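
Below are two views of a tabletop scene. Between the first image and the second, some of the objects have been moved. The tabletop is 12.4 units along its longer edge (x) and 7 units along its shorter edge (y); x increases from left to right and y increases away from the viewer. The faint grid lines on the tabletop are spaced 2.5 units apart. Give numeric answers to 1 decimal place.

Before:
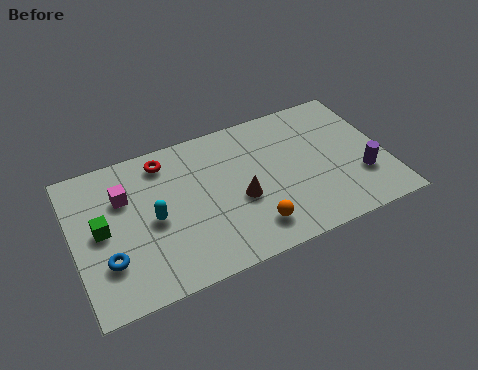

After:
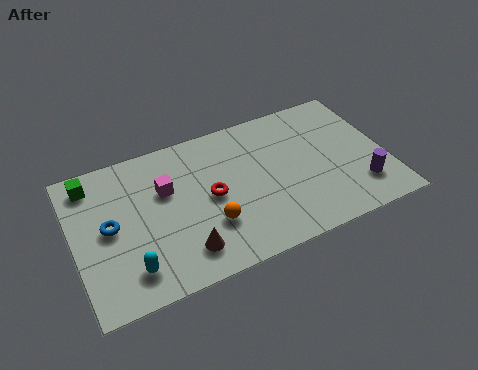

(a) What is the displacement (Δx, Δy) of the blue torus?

(0.2, 1.5)

The blue torus was at about (1.2, 2.1) and moved to about (1.4, 3.6).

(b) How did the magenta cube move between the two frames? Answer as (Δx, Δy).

(1.6, -0.3)

The magenta cube was at about (2.1, 4.8) and moved to about (3.7, 4.5).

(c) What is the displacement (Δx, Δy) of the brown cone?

(-2.4, -1.5)

The brown cone started near (6.5, 2.9) and ended near (4.1, 1.4).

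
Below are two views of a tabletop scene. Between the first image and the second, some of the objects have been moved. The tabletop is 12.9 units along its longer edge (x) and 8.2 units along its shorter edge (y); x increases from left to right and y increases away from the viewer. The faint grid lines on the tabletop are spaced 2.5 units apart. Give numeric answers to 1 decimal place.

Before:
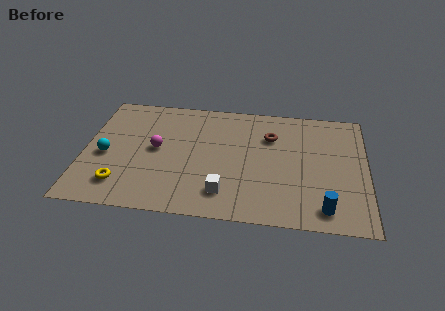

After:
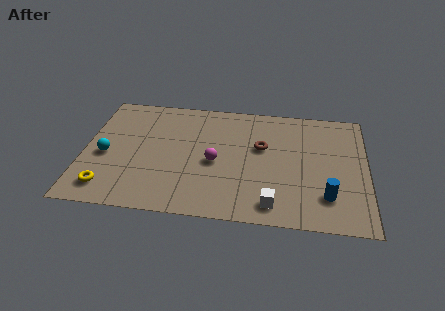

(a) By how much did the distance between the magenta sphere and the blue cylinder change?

-2.9

Before: roughly 8.3 units apart; after: 5.4. That's 2.9 units closer together.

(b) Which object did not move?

the cyan sphere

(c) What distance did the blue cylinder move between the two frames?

0.8

The blue cylinder was near (11.0, 1.2) before and (11.1, 2.0) after, so it travelled √(0.1² + 0.8²) ≈ 0.8 units.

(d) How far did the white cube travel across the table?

2.3

The white cube moved from about (6.5, 1.7) to (8.7, 1.2), a distance of √(2.2² + 0.5²) ≈ 2.3.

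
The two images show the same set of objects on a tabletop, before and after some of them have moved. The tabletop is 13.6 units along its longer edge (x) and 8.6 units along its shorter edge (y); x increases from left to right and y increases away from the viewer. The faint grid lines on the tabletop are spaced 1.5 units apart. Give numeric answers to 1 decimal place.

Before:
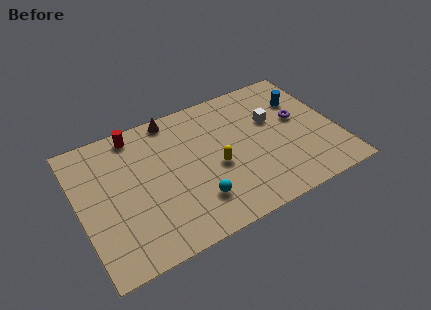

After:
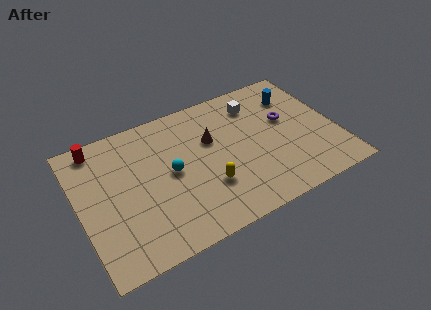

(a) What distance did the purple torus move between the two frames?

0.6

The purple torus was near (11.7, 4.9) before and (11.1, 5.1) after, so it travelled √(0.6² + 0.2²) ≈ 0.6 units.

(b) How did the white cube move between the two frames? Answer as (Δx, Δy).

(-0.7, 1.4)

From the two frames, the white cube sits at roughly (10.4, 5.4) before and (9.7, 6.8) after.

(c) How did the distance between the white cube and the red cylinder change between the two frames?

+1.0

The distance was about 7.4 in the first image and 8.4 in the second, so they moved 1.0 units further apart.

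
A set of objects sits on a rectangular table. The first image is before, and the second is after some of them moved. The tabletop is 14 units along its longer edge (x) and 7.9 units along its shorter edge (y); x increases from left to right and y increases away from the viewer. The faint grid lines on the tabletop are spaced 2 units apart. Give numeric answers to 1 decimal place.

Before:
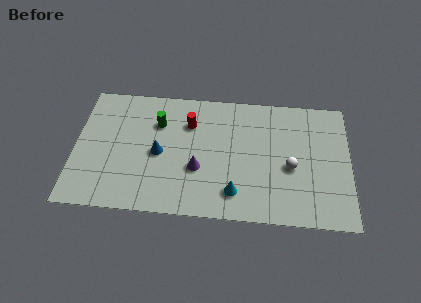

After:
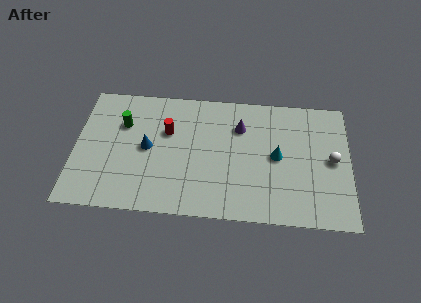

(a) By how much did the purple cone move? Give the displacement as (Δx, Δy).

(2.1, 2.8)

From the two frames, the purple cone sits at roughly (6.3, 2.9) before and (8.4, 5.7) after.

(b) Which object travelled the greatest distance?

the purple cone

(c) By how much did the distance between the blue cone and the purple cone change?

+2.8

The distance was about 2.2 in the first image and 5.0 in the second, so they moved 2.8 units further apart.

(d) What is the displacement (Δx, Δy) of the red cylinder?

(-1.1, -0.6)

From the two frames, the red cylinder sits at roughly (5.8, 5.7) before and (4.7, 5.1) after.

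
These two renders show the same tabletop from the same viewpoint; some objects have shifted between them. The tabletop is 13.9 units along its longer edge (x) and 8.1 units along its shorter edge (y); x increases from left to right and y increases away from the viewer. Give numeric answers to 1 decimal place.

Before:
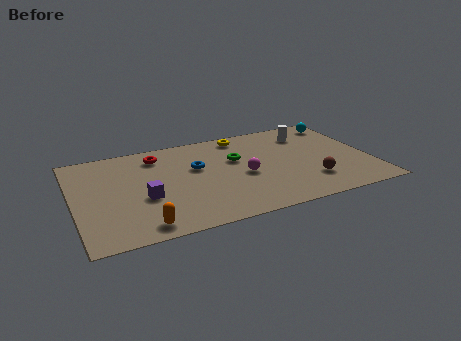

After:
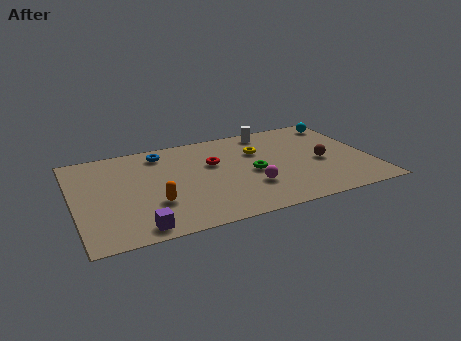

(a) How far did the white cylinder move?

2.0

From (11.3, 6.3) to (9.5, 7.1), the white cylinder covered √(1.8² + 0.8²) ≈ 2.0 units.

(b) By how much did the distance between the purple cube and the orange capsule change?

-0.3

The distance was about 2.2 in the first image and 1.9 in the second, so they moved 0.3 units closer together.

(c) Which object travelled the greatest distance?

the red torus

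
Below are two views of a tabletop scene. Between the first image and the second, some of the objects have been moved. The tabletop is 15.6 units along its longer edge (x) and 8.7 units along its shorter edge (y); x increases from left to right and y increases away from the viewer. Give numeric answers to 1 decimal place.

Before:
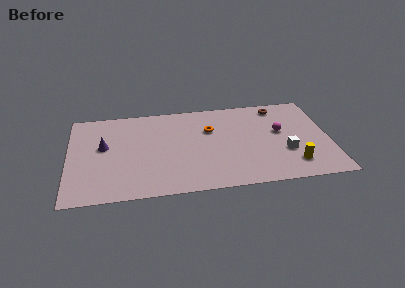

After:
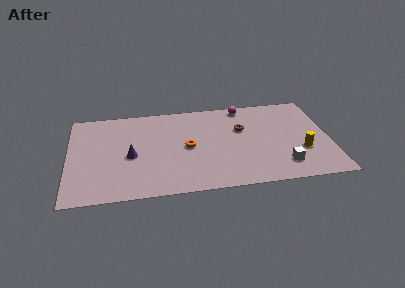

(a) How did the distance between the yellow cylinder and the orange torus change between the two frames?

+0.7

The distance was about 6.2 in the first image and 6.9 in the second, so they moved 0.7 units further apart.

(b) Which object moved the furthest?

the magenta sphere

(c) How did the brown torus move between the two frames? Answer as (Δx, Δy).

(-2.3, -1.9)

The brown torus was at about (12.7, 7.5) and moved to about (10.4, 5.6).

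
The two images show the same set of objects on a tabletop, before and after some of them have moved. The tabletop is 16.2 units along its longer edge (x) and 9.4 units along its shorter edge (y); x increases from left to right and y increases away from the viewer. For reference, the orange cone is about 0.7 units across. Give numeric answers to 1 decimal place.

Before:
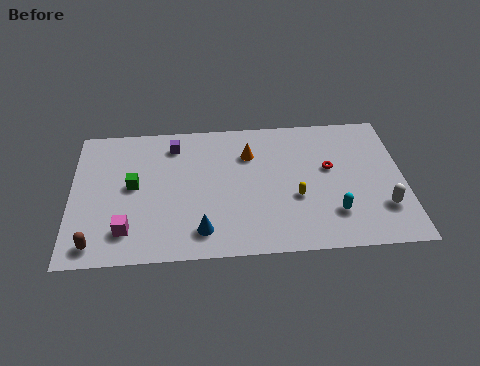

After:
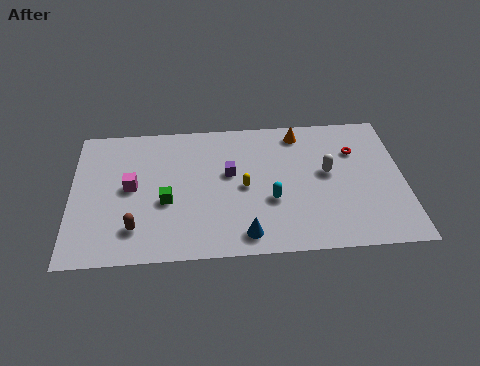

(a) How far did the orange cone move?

2.8

From (8.7, 6.8) to (11.2, 8.1), the orange cone covered √(2.5² + 1.3²) ≈ 2.8 units.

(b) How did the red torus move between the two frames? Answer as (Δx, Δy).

(1.3, 1.1)

The red torus started near (12.6, 5.5) and ended near (13.9, 6.6).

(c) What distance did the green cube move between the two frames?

2.0

The green cube was near (3.0, 5.0) before and (4.6, 3.8) after, so it travelled √(1.6² + 1.2²) ≈ 2.0 units.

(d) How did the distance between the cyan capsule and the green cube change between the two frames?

-4.9

The distance was about 10.0 in the first image and 5.1 in the second, so they moved 4.9 units closer together.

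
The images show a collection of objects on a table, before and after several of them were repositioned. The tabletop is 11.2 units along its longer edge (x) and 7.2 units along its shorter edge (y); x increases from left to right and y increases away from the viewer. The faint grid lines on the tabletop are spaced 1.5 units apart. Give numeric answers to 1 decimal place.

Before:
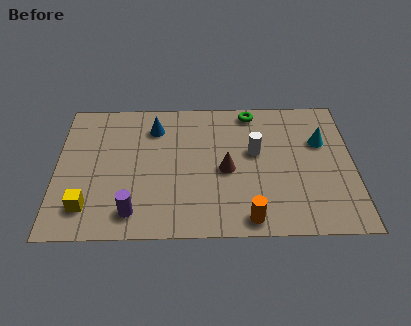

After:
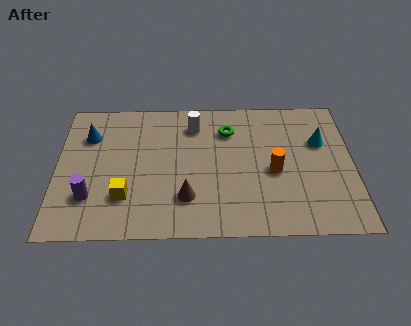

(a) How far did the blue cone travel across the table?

2.5

The blue cone was near (3.7, 5.6) before and (1.2, 5.2) after, so it travelled √(2.5² + 0.4²) ≈ 2.5 units.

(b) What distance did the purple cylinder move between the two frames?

1.8

From (2.9, 1.2) to (1.3, 2.0), the purple cylinder covered √(1.6² + 0.8²) ≈ 1.8 units.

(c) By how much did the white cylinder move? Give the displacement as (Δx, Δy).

(-2.3, 1.5)

From the two frames, the white cylinder sits at roughly (7.5, 4.2) before and (5.2, 5.7) after.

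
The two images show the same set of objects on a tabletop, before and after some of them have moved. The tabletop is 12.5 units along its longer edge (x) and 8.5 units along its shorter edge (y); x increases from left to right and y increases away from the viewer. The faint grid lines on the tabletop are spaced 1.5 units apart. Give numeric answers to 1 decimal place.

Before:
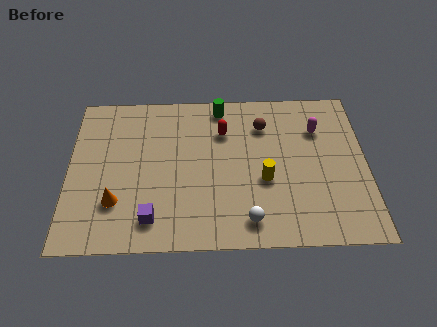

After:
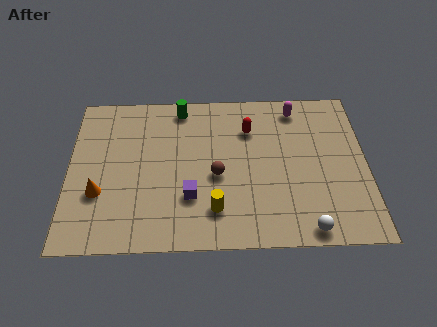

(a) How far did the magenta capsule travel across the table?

1.5

The magenta capsule moved from about (10.5, 6.1) to (9.6, 7.3), a distance of √(0.9² + 1.2²) ≈ 1.5.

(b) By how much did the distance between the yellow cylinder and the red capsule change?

+1.4

The distance was about 3.2 in the first image and 4.6 in the second, so they moved 1.4 units further apart.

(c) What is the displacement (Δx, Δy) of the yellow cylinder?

(-2.1, -1.5)

The yellow cylinder started near (8.2, 3.4) and ended near (6.1, 1.9).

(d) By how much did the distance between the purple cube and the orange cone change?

+2.1

They were about 1.7 units apart before and 3.8 after — 2.1 units further apart.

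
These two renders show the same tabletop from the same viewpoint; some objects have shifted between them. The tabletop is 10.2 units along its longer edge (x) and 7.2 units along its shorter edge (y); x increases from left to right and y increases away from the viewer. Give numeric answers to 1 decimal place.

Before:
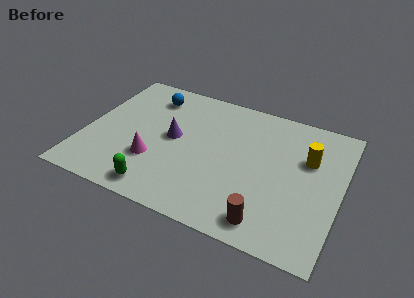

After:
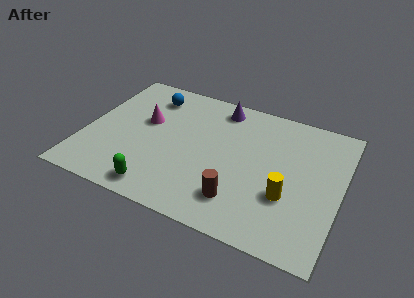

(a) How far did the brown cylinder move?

1.3

The brown cylinder was near (7.6, 1.0) before and (6.4, 1.6) after, so it travelled √(1.2² + 0.6²) ≈ 1.3 units.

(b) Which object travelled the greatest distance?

the purple cone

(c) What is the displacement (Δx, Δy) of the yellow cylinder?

(-0.6, -2.2)

From the two frames, the yellow cylinder sits at roughly (8.8, 4.7) before and (8.2, 2.5) after.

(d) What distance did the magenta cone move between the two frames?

2.1

The magenta cone moved from about (2.9, 2.3) to (2.3, 4.3), a distance of √(0.6² + 2.0²) ≈ 2.1.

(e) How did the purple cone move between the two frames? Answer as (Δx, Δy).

(1.6, 2.4)

The purple cone was at about (3.5, 3.8) and moved to about (5.1, 6.2).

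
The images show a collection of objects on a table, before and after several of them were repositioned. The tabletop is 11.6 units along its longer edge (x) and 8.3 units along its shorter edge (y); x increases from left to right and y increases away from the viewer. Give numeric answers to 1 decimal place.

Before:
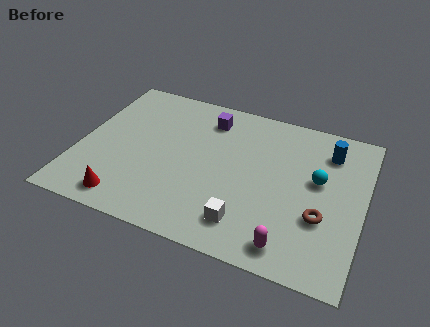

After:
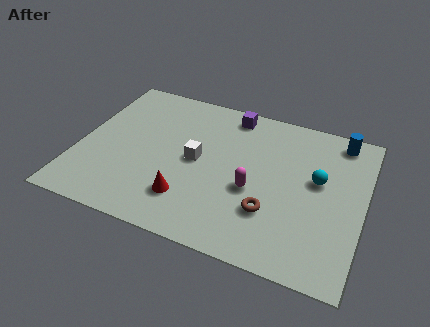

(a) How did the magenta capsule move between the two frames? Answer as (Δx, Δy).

(-1.7, 2.3)

From the two frames, the magenta capsule sits at roughly (8.9, 1.1) before and (7.2, 3.4) after.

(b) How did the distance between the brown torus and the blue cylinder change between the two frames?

+1.8

They were about 3.6 units apart before and 5.4 after — 1.8 units further apart.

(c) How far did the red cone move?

2.6

The red cone moved from about (2.3, 1.1) to (4.7, 2.0), a distance of √(2.4² + 0.9²) ≈ 2.6.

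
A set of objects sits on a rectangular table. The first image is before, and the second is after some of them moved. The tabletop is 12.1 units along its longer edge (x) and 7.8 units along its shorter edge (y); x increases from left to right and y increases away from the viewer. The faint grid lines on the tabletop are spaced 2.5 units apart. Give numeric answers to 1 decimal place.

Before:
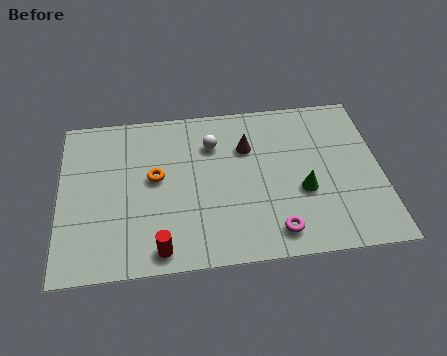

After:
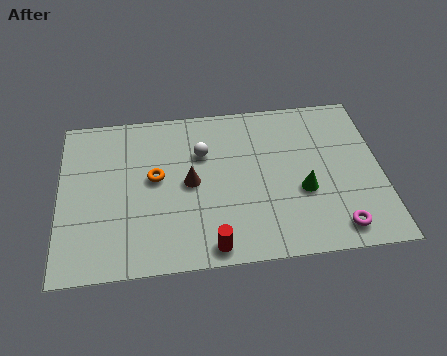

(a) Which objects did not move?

the green cone and the orange torus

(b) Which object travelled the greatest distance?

the brown cone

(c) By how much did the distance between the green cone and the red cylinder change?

-1.7

They were about 5.8 units apart before and 4.1 after — 1.7 units closer together.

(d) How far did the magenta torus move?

2.3

The magenta torus moved from about (8.0, 1.2) to (10.3, 1.1), a distance of √(2.3² + 0.1²) ≈ 2.3.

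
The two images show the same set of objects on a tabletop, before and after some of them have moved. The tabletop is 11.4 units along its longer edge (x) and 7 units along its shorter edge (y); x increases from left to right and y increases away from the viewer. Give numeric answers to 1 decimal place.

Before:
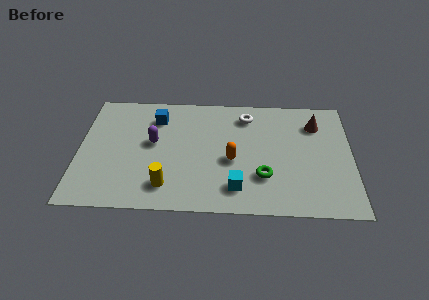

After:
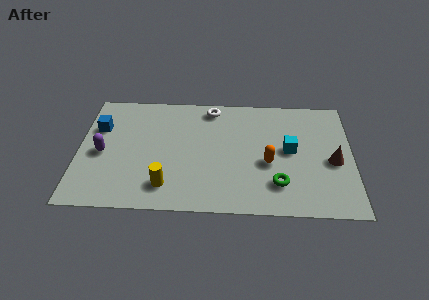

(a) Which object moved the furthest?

the cyan cube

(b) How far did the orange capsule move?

1.5

From (6.4, 3.0) to (7.9, 2.9), the orange capsule covered √(1.5² + 0.1²) ≈ 1.5 units.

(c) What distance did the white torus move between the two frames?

1.6

The white torus was near (7.0, 5.7) before and (5.5, 6.1) after, so it travelled √(1.5² + 0.4²) ≈ 1.6 units.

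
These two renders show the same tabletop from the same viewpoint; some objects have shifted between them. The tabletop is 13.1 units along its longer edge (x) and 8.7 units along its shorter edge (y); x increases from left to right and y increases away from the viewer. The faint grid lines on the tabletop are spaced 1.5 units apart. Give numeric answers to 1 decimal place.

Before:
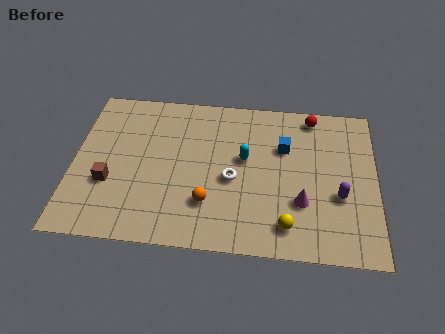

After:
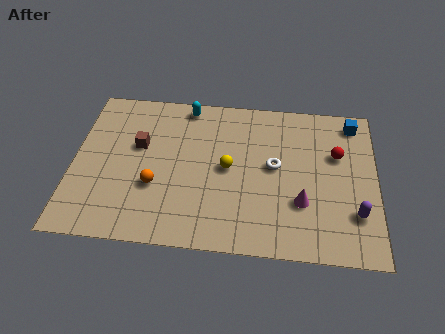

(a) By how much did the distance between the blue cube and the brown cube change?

+1.6

Before: roughly 8.0 units apart; after: 9.6. That's 1.6 units further apart.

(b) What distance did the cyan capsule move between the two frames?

3.8

The cyan capsule moved from about (7.4, 5.0) to (4.8, 7.8), a distance of √(2.6² + 2.8²) ≈ 3.8.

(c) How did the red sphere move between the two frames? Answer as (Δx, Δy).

(1.1, -2.1)

From the two frames, the red sphere sits at roughly (10.3, 7.7) before and (11.4, 5.6) after.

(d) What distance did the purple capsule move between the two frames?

1.1

The purple capsule moved from about (11.5, 3.3) to (12.2, 2.4), a distance of √(0.7² + 0.9²) ≈ 1.1.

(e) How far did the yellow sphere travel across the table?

3.9

From (9.3, 1.5) to (6.7, 4.4), the yellow sphere covered √(2.6² + 2.9²) ≈ 3.9 units.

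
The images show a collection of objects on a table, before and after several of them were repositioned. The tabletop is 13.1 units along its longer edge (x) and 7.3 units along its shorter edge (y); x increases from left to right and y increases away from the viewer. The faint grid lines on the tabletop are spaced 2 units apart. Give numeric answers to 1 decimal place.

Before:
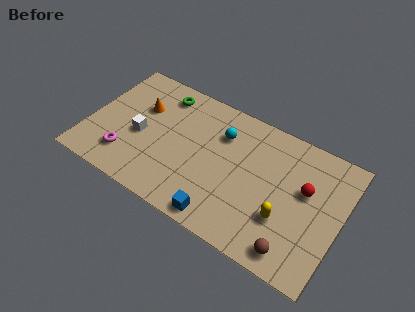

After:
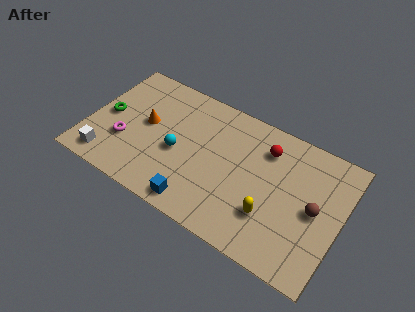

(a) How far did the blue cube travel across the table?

1.3

The blue cube moved from about (7.4, 0.8) to (6.1, 0.9), a distance of √(1.3² + 0.1²) ≈ 1.3.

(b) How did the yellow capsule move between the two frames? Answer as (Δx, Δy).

(-0.7, -0.2)

From the two frames, the yellow capsule sits at roughly (10.4, 2.4) before and (9.7, 2.2) after.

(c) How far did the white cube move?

2.5

From (2.7, 3.2) to (1.3, 1.1), the white cube covered √(1.4² + 2.1²) ≈ 2.5 units.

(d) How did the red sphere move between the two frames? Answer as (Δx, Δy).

(-2.2, 1.2)

The red sphere was at about (11.2, 4.4) and moved to about (9.0, 5.6).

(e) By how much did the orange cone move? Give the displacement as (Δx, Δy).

(0.4, -0.8)

From the two frames, the orange cone sits at roughly (2.5, 4.8) before and (2.9, 4.0) after.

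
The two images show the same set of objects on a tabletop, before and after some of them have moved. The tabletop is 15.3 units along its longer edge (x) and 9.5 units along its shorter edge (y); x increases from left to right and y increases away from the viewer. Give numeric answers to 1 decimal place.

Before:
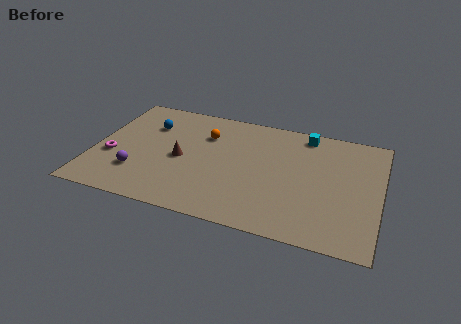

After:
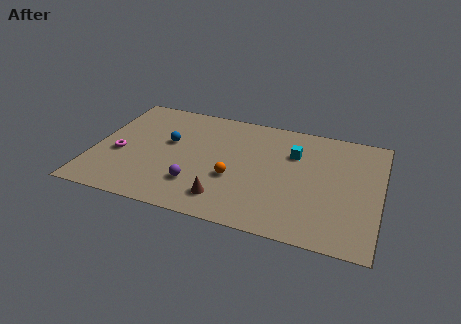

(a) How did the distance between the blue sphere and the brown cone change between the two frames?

+2.0

They were about 3.1 units apart before and 5.1 after — 2.0 units further apart.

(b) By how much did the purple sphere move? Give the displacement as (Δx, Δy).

(3.2, -0.1)

The purple sphere started near (2.5, 2.6) and ended near (5.7, 2.5).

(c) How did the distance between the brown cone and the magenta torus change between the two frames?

+2.5

Before: roughly 3.8 units apart; after: 6.3. That's 2.5 units further apart.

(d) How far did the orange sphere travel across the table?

3.7

The orange sphere was near (5.8, 6.8) before and (7.6, 3.6) after, so it travelled √(1.8² + 3.2²) ≈ 3.7 units.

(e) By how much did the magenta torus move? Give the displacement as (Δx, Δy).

(0.4, 0.3)

From the two frames, the magenta torus sits at roughly (1.0, 3.6) before and (1.4, 3.9) after.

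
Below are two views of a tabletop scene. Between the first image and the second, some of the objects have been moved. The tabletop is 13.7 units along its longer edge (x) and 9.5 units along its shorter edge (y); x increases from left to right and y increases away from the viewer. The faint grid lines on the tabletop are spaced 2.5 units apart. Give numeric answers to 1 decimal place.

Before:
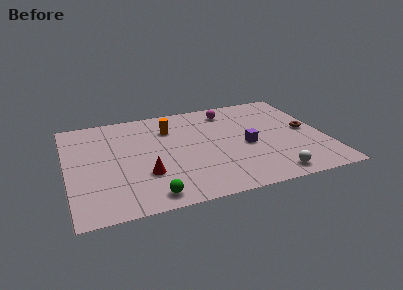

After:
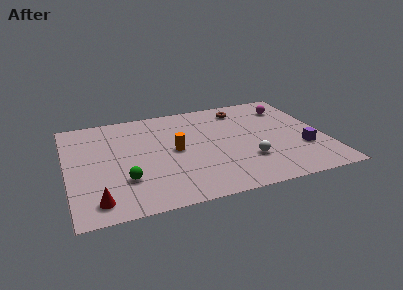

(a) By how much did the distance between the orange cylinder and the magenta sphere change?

+3.5

Before: roughly 3.4 units apart; after: 6.9. That's 3.5 units further apart.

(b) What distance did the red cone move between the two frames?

3.1

The red cone was near (4.0, 3.0) before and (1.4, 1.4) after, so it travelled √(2.6² + 1.6²) ≈ 3.1 units.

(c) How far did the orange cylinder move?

2.2

From (5.6, 7.0) to (5.7, 4.8), the orange cylinder covered √(0.1² + 2.2²) ≈ 2.2 units.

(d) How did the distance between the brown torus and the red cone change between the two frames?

+1.5

Before: roughly 9.0 units apart; after: 10.5. That's 1.5 units further apart.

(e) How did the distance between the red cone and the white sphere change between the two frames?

+1.3

Before: roughly 6.8 units apart; after: 8.1. That's 1.3 units further apart.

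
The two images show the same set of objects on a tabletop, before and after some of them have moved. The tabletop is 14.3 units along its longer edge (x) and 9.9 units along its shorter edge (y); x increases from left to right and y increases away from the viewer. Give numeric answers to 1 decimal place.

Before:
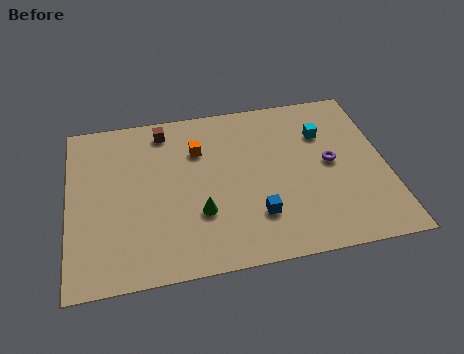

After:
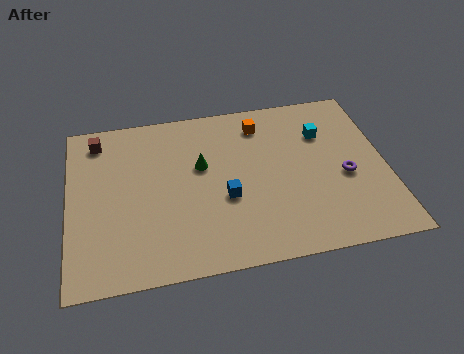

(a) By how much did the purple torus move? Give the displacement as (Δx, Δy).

(0.6, -0.9)

The purple torus started near (11.8, 5.1) and ended near (12.4, 4.2).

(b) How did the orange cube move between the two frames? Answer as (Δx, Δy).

(2.9, 1.1)

From the two frames, the orange cube sits at roughly (5.9, 7.0) before and (8.8, 8.1) after.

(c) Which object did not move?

the cyan cube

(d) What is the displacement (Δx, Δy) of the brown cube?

(-3.0, -0.1)

The brown cube started near (4.4, 8.5) and ended near (1.4, 8.4).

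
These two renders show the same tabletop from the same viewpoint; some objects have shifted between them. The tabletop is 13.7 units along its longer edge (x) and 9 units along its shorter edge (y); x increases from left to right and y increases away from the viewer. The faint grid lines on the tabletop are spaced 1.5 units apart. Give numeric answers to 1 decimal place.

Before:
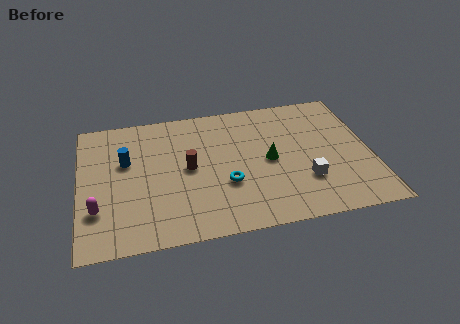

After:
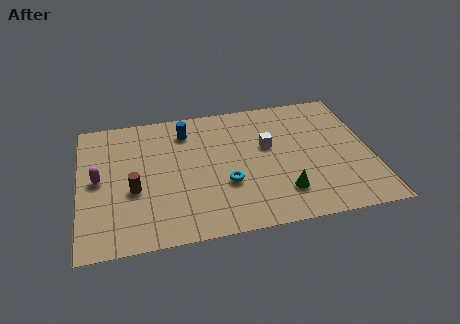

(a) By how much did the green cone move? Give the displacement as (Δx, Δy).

(0.5, -2.3)

The green cone was at about (8.9, 4.4) and moved to about (9.4, 2.1).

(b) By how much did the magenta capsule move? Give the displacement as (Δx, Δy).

(0.1, 2.0)

The magenta capsule started near (0.8, 2.6) and ended near (0.9, 4.6).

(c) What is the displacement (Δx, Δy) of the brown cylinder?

(-2.6, -1.0)

From the two frames, the brown cylinder sits at roughly (5.1, 4.6) before and (2.5, 3.6) after.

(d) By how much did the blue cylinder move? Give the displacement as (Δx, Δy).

(2.9, 1.6)

The blue cylinder was at about (2.2, 5.6) and moved to about (5.1, 7.2).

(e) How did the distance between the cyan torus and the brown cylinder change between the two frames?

+2.1

The distance was about 2.2 in the first image and 4.3 in the second, so they moved 2.1 units further apart.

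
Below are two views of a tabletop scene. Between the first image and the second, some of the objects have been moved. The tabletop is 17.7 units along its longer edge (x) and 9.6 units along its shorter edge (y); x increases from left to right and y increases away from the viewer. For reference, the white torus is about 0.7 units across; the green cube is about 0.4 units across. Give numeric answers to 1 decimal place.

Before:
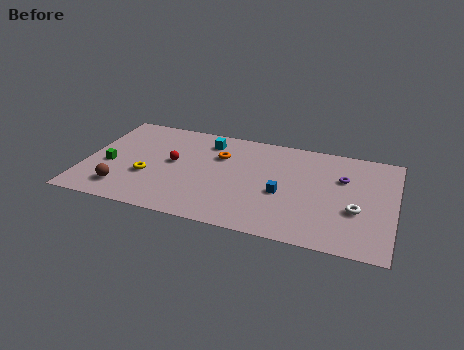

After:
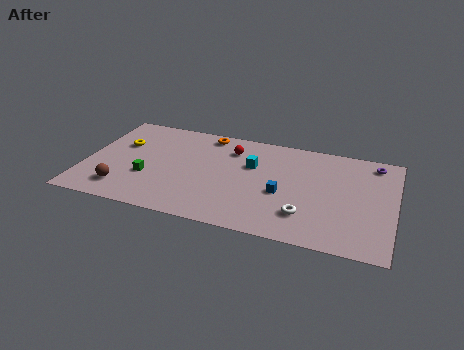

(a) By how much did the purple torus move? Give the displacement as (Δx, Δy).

(1.7, 1.9)

From the two frames, the purple torus sits at roughly (14.7, 6.4) before and (16.4, 8.3) after.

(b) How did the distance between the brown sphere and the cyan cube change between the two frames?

+0.9

The distance was about 7.4 in the first image and 8.3 in the second, so they moved 0.9 units further apart.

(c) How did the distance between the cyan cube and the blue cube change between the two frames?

-3.1

They were about 6.0 units apart before and 2.9 after — 3.1 units closer together.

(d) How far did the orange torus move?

2.1

From (7.6, 6.6) to (6.7, 8.5), the orange torus covered √(0.9² + 1.9²) ≈ 2.1 units.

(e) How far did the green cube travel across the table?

2.4

The green cube moved from about (1.4, 4.0) to (3.7, 3.4), a distance of √(2.3² + 0.6²) ≈ 2.4.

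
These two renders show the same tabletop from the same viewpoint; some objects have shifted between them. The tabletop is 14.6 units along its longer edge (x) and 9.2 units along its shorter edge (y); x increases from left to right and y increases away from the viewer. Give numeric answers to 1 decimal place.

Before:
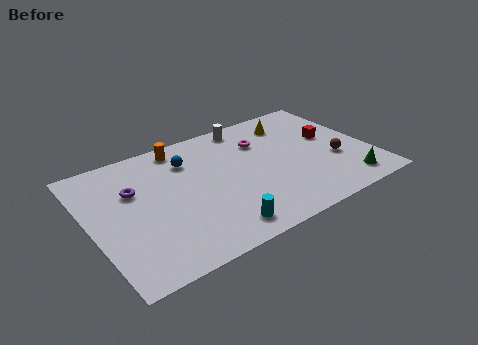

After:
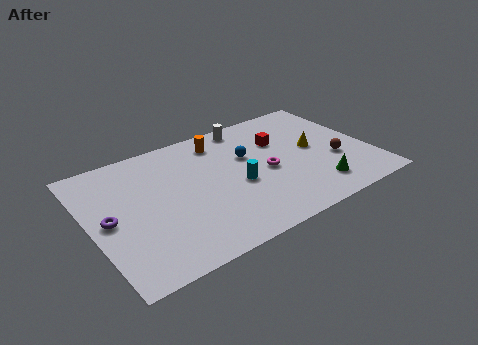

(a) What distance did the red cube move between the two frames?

2.8

The red cube was near (12.8, 5.3) before and (10.2, 6.2) after, so it travelled √(2.6² + 0.9²) ≈ 2.8 units.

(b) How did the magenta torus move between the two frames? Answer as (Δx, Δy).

(-0.2, -2.4)

The magenta torus was at about (9.3, 6.6) and moved to about (9.1, 4.2).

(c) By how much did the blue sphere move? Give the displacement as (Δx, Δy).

(3.0, -1.1)

The blue sphere was at about (5.4, 6.9) and moved to about (8.4, 5.8).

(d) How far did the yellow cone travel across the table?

2.7

From (11.1, 7.4) to (11.8, 4.8), the yellow cone covered √(0.7² + 2.6²) ≈ 2.7 units.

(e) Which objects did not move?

the brown sphere and the white cylinder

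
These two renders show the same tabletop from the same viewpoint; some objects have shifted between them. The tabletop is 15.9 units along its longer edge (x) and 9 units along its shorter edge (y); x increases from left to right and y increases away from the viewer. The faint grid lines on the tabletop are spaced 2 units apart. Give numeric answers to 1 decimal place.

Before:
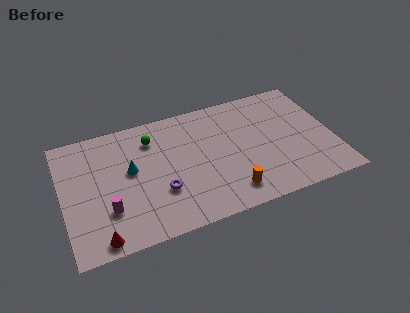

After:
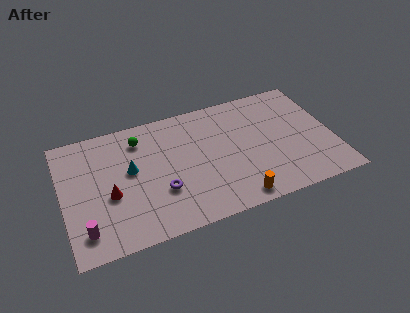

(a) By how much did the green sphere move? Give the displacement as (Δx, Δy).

(-0.7, 0.2)

The green sphere started near (5.4, 7.0) and ended near (4.7, 7.2).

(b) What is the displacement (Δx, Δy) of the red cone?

(0.8, 2.8)

The red cone started near (1.9, 0.9) and ended near (2.7, 3.7).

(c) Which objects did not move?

the cyan cone and the purple torus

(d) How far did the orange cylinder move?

0.7

The orange cylinder moved from about (9.5, 1.6) to (9.8, 1.0), a distance of √(0.3² + 0.6²) ≈ 0.7.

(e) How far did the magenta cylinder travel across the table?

1.7

The magenta cylinder moved from about (2.5, 2.7) to (1.1, 1.7), a distance of √(1.4² + 1.0²) ≈ 1.7.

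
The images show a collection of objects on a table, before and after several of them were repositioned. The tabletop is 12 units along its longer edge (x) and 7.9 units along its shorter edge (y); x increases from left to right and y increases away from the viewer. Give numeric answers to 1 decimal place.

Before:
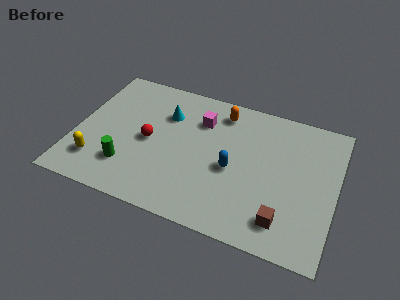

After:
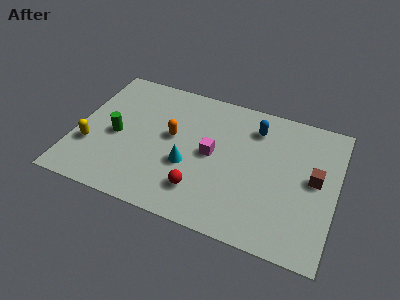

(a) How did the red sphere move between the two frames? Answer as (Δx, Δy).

(2.6, -2.0)

The red sphere started near (3.4, 3.8) and ended near (6.0, 1.8).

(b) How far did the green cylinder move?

1.7

The green cylinder moved from about (2.6, 2.0) to (1.9, 3.6), a distance of √(0.7² + 1.6²) ≈ 1.7.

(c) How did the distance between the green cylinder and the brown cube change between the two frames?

+1.9

Before: roughly 7.2 units apart; after: 9.1. That's 1.9 units further apart.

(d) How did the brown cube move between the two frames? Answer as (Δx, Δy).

(1.2, 2.7)

The brown cube was at about (9.8, 1.5) and moved to about (11.0, 4.2).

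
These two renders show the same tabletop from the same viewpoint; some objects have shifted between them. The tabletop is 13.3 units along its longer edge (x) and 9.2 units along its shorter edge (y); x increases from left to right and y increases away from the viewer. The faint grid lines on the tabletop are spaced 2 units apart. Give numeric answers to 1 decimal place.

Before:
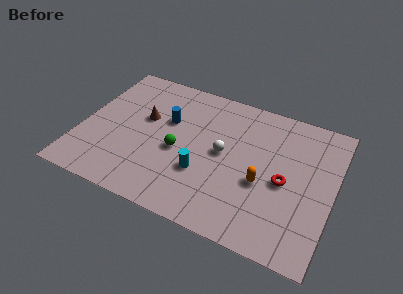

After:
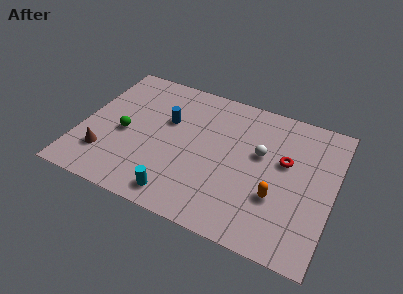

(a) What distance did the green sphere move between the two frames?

2.9

The green sphere was near (5.2, 4.0) before and (2.3, 4.1) after, so it travelled √(2.9² + 0.1²) ≈ 2.9 units.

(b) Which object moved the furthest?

the brown cone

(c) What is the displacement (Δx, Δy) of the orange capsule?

(0.8, -0.6)

The orange capsule was at about (9.7, 3.7) and moved to about (10.5, 3.1).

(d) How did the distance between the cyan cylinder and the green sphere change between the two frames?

+2.7

Before: roughly 1.7 units apart; after: 4.4. That's 2.7 units further apart.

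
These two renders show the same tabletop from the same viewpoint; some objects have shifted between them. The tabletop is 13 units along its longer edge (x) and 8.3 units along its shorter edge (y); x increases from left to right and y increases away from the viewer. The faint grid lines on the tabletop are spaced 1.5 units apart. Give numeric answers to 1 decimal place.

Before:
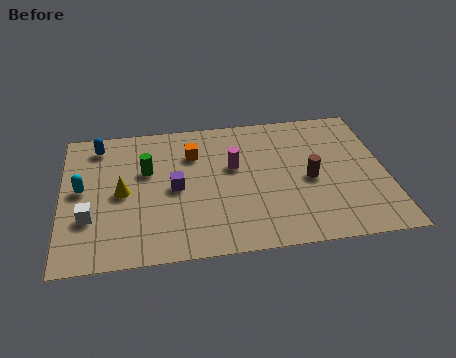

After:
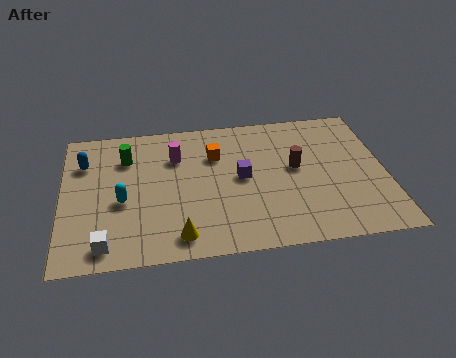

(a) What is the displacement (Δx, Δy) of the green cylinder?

(-0.8, 0.9)

From the two frames, the green cylinder sits at roughly (3.4, 5.2) before and (2.6, 6.1) after.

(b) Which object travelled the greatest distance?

the yellow cone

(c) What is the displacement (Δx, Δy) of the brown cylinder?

(-0.5, 0.8)

The brown cylinder started near (9.9, 3.8) and ended near (9.4, 4.6).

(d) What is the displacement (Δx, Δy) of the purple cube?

(2.7, 0.3)

From the two frames, the purple cube sits at roughly (4.5, 4.0) before and (7.2, 4.3) after.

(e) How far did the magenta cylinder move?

2.5

The magenta cylinder was near (6.9, 5.0) before and (4.6, 5.9) after, so it travelled √(2.3² + 0.9²) ≈ 2.5 units.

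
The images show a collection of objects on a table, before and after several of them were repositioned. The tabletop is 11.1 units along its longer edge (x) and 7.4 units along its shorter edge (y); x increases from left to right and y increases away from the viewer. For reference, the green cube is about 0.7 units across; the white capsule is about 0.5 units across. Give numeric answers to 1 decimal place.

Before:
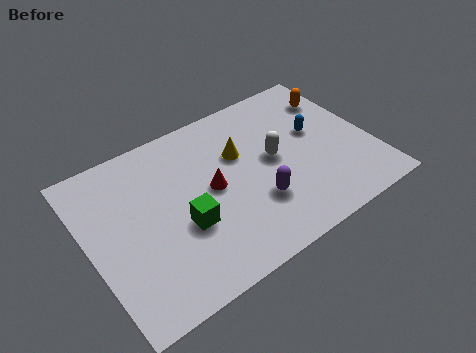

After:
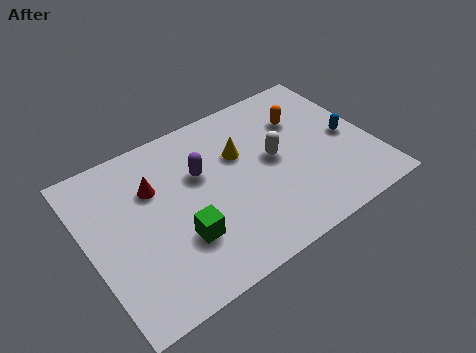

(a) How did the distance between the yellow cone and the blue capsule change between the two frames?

+1.3

They were about 3.0 units apart before and 4.3 after — 1.3 units further apart.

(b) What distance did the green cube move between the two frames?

0.5

The green cube was near (3.5, 2.8) before and (3.3, 2.3) after, so it travelled √(0.2² + 0.5²) ≈ 0.5 units.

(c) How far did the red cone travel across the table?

2.4

The red cone was near (4.8, 3.8) before and (2.7, 5.0) after, so it travelled √(2.1² + 1.2²) ≈ 2.4 units.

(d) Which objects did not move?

the white capsule and the yellow cone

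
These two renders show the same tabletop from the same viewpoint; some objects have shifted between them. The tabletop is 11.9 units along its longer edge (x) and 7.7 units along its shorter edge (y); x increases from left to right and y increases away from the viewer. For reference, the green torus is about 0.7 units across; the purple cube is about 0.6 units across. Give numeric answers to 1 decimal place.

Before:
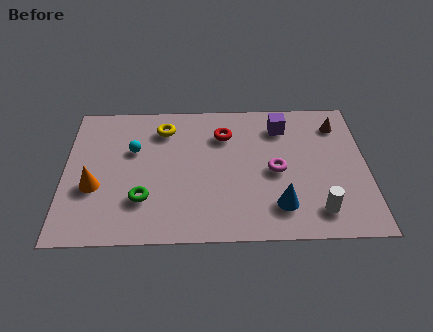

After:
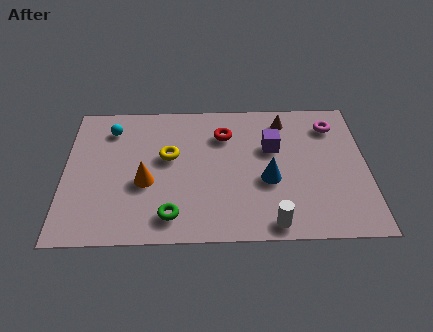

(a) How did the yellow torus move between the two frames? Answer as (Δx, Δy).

(0.2, -1.6)

The yellow torus started near (3.9, 6.1) and ended near (4.1, 4.5).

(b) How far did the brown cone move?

2.1

The brown cone was near (10.8, 6.1) before and (8.7, 6.4) after, so it travelled √(2.1² + 0.3²) ≈ 2.1 units.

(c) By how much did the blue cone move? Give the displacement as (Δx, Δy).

(-0.4, 1.4)

The blue cone started near (8.4, 1.7) and ended near (8.0, 3.1).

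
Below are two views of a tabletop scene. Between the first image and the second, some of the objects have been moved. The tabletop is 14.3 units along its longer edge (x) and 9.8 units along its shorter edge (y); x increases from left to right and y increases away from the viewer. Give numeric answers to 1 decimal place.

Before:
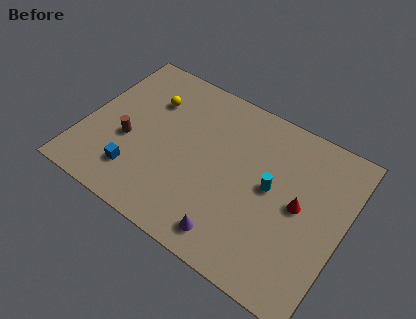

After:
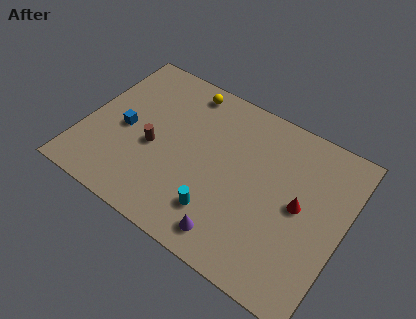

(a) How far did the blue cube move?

2.5

The blue cube was near (3.3, 2.2) before and (2.2, 4.5) after, so it travelled √(1.1² + 2.3²) ≈ 2.5 units.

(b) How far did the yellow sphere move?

2.3

The yellow sphere was near (3.2, 7.0) before and (4.9, 8.6) after, so it travelled √(1.7² + 1.6²) ≈ 2.3 units.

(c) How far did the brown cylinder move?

1.4

From (2.5, 3.9) to (3.9, 4.2), the brown cylinder covered √(1.4² + 0.3²) ≈ 1.4 units.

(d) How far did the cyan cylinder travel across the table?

3.8

The cyan cylinder moved from about (10.3, 5.2) to (7.9, 2.3), a distance of √(2.4² + 2.9²) ≈ 3.8.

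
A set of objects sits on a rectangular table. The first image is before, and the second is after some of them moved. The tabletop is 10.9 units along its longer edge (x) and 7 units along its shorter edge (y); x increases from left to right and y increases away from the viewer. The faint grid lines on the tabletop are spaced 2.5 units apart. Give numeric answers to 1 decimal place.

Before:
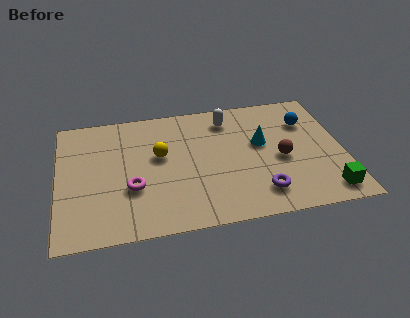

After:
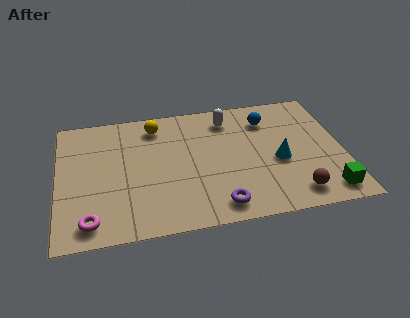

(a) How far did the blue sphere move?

1.6

The blue sphere moved from about (9.6, 5.0) to (8.1, 5.4), a distance of √(1.5² + 0.4²) ≈ 1.6.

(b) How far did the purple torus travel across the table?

1.6

The purple torus was near (7.6, 1.4) before and (6.0, 1.0) after, so it travelled √(1.6² + 0.4²) ≈ 1.6 units.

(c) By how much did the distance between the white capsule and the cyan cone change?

+1.2

Before: roughly 2.0 units apart; after: 3.2. That's 1.2 units further apart.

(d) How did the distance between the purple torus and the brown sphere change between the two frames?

+1.0

They were about 1.9 units apart before and 2.9 after — 1.0 units further apart.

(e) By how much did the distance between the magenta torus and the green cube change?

+1.4

They were about 7.5 units apart before and 8.9 after — 1.4 units further apart.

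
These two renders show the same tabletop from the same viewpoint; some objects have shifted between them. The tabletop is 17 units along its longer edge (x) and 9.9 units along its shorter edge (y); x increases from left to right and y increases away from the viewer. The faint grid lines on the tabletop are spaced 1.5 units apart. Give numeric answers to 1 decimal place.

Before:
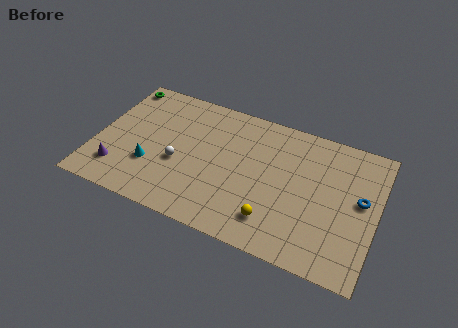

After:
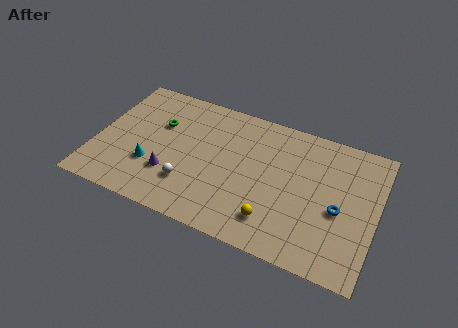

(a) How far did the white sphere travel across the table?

1.5

From (5.1, 4.0) to (5.9, 2.7), the white sphere covered √(0.8² + 1.3²) ≈ 1.5 units.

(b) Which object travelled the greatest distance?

the green torus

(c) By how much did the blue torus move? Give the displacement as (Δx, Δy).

(-1.2, -1.2)

The blue torus was at about (16.0, 5.5) and moved to about (14.8, 4.3).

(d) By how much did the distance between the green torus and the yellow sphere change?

-3.6

The distance was about 12.3 in the first image and 8.7 in the second, so they moved 3.6 units closer together.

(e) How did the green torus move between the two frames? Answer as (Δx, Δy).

(2.8, -2.3)

The green torus was at about (0.8, 8.8) and moved to about (3.6, 6.5).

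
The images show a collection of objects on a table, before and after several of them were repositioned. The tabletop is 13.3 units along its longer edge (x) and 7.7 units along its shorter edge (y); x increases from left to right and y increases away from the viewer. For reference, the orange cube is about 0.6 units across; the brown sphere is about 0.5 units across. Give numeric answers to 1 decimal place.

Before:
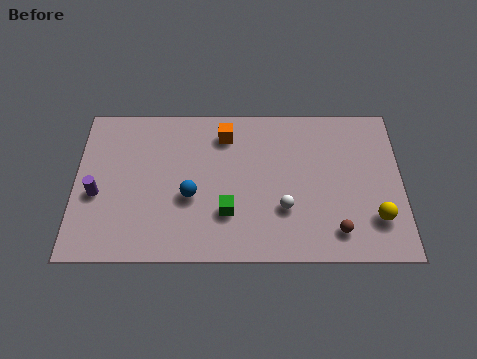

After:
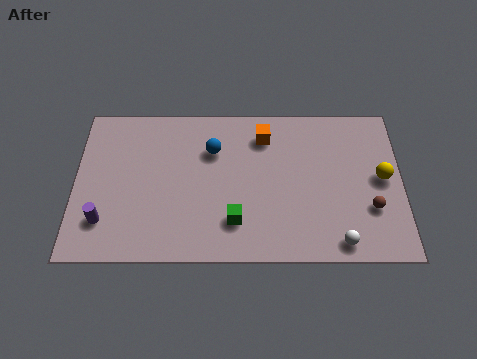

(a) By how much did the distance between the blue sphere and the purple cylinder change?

+1.8

They were about 3.8 units apart before and 5.6 after — 1.8 units further apart.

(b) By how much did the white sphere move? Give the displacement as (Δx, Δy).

(2.2, -1.6)

From the two frames, the white sphere sits at roughly (8.5, 2.5) before and (10.7, 0.9) after.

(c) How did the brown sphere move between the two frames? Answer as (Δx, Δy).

(1.4, 1.1)

The brown sphere was at about (10.6, 1.4) and moved to about (12.0, 2.5).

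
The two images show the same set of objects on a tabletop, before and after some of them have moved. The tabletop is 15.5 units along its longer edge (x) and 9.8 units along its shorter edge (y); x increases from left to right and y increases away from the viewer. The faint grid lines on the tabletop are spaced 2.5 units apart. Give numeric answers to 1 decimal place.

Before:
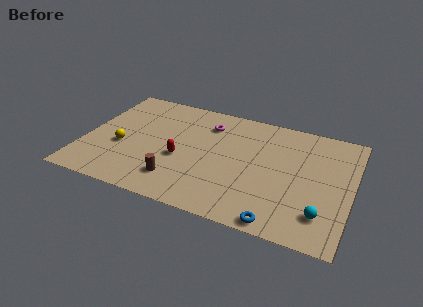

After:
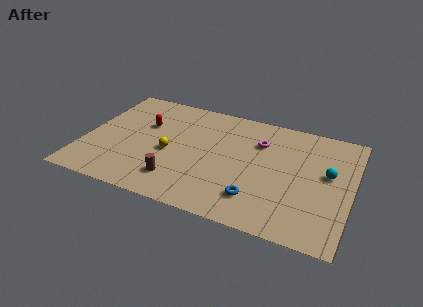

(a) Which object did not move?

the brown cylinder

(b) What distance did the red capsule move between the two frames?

3.3

The red capsule moved from about (5.7, 4.0) to (3.3, 6.3), a distance of √(2.4² + 2.3²) ≈ 3.3.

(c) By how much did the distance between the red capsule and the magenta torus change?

+2.9

The distance was about 3.8 in the first image and 6.7 in the second, so they moved 2.9 units further apart.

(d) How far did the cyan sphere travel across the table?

3.4

The cyan sphere was near (14.0, 2.2) before and (14.1, 5.6) after, so it travelled √(0.1² + 3.4²) ≈ 3.4 units.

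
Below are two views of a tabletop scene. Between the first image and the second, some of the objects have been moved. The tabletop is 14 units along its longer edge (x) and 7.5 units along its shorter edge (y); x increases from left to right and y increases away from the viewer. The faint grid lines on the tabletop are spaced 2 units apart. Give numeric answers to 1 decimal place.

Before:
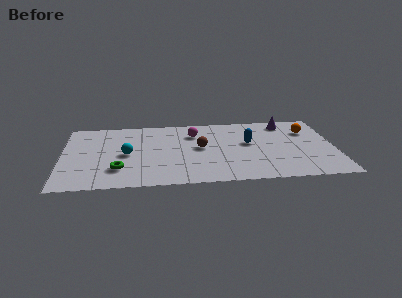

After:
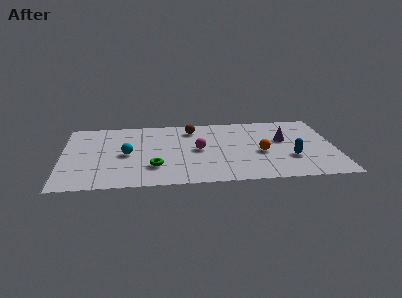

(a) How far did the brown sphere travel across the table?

2.1

From (7.1, 4.0) to (6.7, 6.1), the brown sphere covered √(0.4² + 2.1²) ≈ 2.1 units.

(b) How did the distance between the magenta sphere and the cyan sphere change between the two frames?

-0.3

They were about 4.0 units apart before and 3.7 after — 0.3 units closer together.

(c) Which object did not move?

the cyan sphere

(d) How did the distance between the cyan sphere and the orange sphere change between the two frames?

-2.7

They were about 9.6 units apart before and 6.9 after — 2.7 units closer together.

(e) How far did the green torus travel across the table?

1.8

The green torus moved from about (2.9, 2.0) to (4.7, 2.1), a distance of √(1.8² + 0.1²) ≈ 1.8.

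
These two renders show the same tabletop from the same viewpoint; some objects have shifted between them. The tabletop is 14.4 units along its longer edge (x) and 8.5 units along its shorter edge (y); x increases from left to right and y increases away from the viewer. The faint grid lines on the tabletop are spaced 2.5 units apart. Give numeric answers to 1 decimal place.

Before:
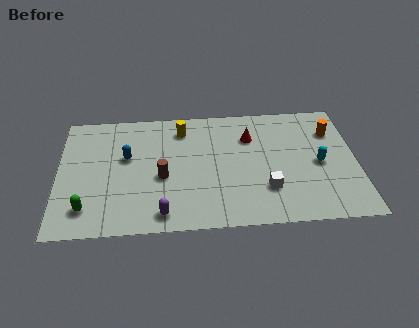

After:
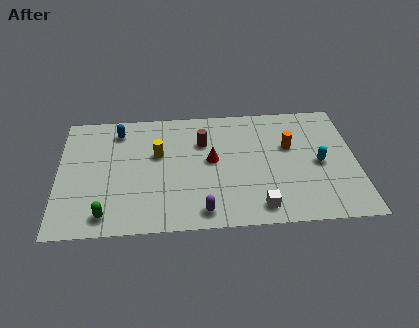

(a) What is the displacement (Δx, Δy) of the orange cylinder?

(-2.1, -0.9)

The orange cylinder was at about (13.3, 6.2) and moved to about (11.2, 5.3).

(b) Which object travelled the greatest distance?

the brown cylinder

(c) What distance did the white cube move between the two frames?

1.3

The white cube moved from about (10.0, 2.4) to (9.6, 1.2), a distance of √(0.4² + 1.2²) ≈ 1.3.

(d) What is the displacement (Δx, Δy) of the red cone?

(-1.9, -1.5)

The red cone was at about (9.3, 6.1) and moved to about (7.4, 4.6).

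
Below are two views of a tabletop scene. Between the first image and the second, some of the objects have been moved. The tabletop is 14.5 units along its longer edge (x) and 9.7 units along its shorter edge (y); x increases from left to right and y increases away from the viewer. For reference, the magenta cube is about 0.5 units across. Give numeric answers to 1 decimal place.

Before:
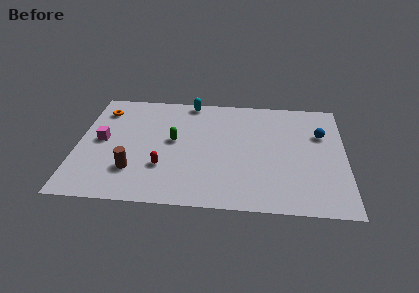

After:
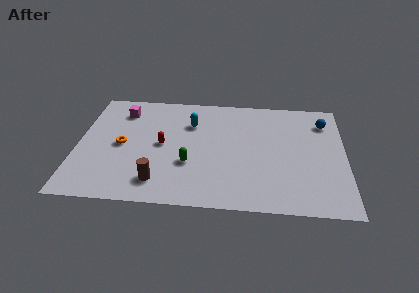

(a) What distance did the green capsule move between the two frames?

2.1

From (5.2, 5.3) to (6.1, 3.4), the green capsule covered √(0.9² + 1.9²) ≈ 2.1 units.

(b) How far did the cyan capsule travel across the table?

2.0

From (6.0, 8.9) to (6.1, 6.9), the cyan capsule covered √(0.1² + 2.0²) ≈ 2.0 units.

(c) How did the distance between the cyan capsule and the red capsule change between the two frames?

-3.5

Before: roughly 6.0 units apart; after: 2.5. That's 3.5 units closer together.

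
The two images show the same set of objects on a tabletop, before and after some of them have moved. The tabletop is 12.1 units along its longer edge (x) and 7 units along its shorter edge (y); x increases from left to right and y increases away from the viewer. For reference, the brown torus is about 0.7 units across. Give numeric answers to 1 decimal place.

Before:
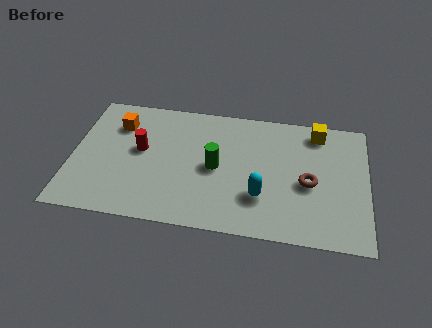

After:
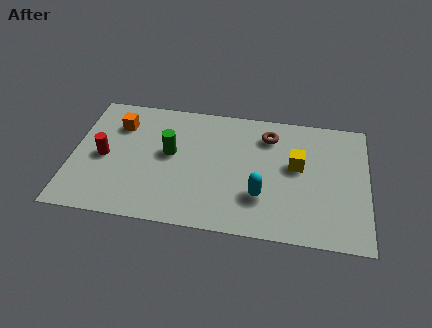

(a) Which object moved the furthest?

the brown torus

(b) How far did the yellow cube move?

2.2

The yellow cube moved from about (10.0, 6.0) to (9.2, 4.0), a distance of √(0.8² + 2.0²) ≈ 2.2.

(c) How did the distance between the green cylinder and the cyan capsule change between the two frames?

+1.9

Before: roughly 2.3 units apart; after: 4.2. That's 1.9 units further apart.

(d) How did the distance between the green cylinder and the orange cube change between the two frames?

-1.9

Before: roughly 4.5 units apart; after: 2.6. That's 1.9 units closer together.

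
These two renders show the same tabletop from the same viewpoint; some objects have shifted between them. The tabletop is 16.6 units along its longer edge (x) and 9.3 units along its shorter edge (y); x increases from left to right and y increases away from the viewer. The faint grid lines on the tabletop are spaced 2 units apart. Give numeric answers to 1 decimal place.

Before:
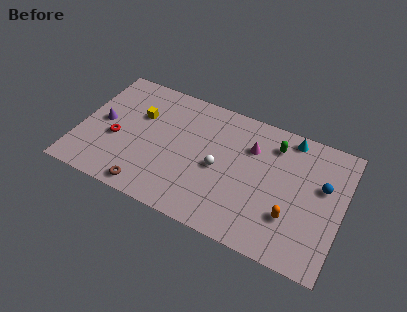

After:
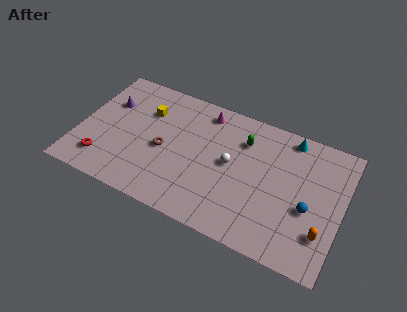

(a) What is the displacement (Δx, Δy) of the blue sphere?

(-0.7, -1.9)

From the two frames, the blue sphere sits at roughly (15.3, 5.7) before and (14.6, 3.8) after.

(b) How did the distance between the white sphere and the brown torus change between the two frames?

-1.0

Before: roughly 5.3 units apart; after: 4.3. That's 1.0 units closer together.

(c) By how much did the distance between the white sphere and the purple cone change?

+0.6

Before: roughly 7.5 units apart; after: 8.1. That's 0.6 units further apart.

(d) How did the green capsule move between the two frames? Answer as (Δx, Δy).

(-1.9, -0.5)

From the two frames, the green capsule sits at roughly (12.1, 7.4) before and (10.2, 6.9) after.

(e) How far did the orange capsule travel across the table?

2.0

The orange capsule moved from about (13.6, 2.8) to (15.6, 2.5), a distance of √(2.0² + 0.3²) ≈ 2.0.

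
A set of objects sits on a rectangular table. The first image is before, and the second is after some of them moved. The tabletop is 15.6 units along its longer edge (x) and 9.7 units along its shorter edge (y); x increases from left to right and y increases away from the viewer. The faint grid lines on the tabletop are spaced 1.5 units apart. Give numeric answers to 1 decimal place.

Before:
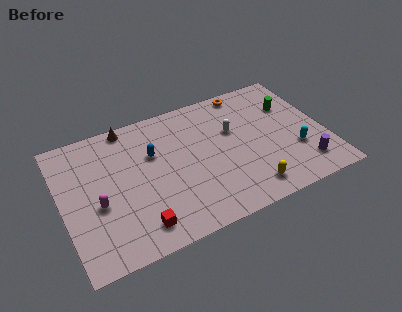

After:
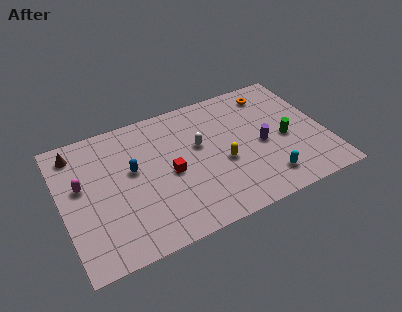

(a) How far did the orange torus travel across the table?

1.6

The orange torus moved from about (11.5, 8.8) to (12.9, 8.1), a distance of √(1.4² + 0.7²) ≈ 1.6.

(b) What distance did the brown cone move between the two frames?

3.3

The brown cone moved from about (4.3, 8.9) to (1.1, 8.2), a distance of √(3.2² + 0.7²) ≈ 3.3.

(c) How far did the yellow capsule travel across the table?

2.8

The yellow capsule was near (10.6, 1.5) before and (9.4, 4.0) after, so it travelled √(1.2² + 2.5²) ≈ 2.8 units.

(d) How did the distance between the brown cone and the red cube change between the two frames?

-0.9

Before: roughly 7.3 units apart; after: 6.4. That's 0.9 units closer together.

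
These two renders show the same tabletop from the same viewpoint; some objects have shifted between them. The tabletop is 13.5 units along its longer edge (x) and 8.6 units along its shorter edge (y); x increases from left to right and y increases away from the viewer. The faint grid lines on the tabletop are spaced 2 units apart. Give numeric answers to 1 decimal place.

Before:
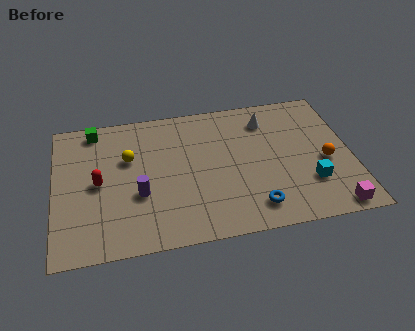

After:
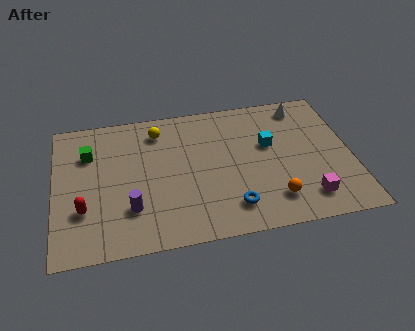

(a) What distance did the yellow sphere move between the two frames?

2.1

The yellow sphere moved from about (3.4, 5.5) to (4.8, 7.0), a distance of √(1.4² + 1.5²) ≈ 2.1.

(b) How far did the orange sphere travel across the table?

3.1

From (12.3, 3.7) to (9.8, 1.8), the orange sphere covered √(2.5² + 1.9²) ≈ 3.1 units.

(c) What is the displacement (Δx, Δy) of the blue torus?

(-1.0, 0.2)

The blue torus started near (8.9, 1.5) and ended near (7.9, 1.7).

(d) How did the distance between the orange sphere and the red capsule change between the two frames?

-1.8

The distance was about 10.3 in the first image and 8.5 in the second, so they moved 1.8 units closer together.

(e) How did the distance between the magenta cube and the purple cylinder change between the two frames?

-1.0

They were about 8.9 units apart before and 7.9 after — 1.0 units closer together.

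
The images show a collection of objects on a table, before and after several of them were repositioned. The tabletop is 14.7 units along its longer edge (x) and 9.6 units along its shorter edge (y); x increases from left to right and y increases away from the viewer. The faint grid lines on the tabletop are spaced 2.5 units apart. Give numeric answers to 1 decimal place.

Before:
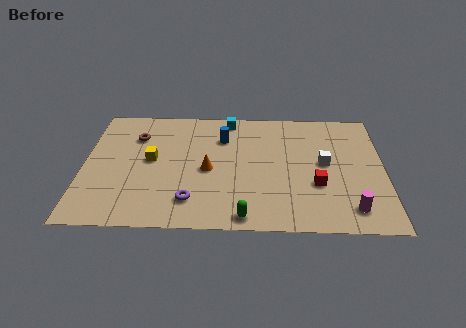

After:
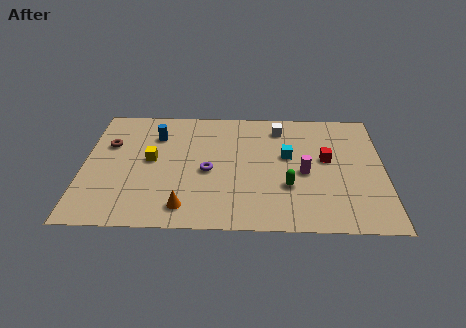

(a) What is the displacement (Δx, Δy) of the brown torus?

(-1.3, -0.7)

The brown torus started near (2.5, 7.0) and ended near (1.2, 6.3).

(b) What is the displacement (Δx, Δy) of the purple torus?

(0.8, 2.3)

The purple torus was at about (5.3, 2.0) and moved to about (6.1, 4.3).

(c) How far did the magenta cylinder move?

3.5

From (13.0, 1.6) to (10.8, 4.3), the magenta cylinder covered √(2.2² + 2.7²) ≈ 3.5 units.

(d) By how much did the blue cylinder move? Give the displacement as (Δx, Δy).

(-3.3, 0.1)

The blue cylinder started near (6.8, 7.0) and ended near (3.5, 7.1).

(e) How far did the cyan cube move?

4.2

The cyan cube moved from about (7.1, 8.6) to (10.0, 5.6), a distance of √(2.9² + 3.0²) ≈ 4.2.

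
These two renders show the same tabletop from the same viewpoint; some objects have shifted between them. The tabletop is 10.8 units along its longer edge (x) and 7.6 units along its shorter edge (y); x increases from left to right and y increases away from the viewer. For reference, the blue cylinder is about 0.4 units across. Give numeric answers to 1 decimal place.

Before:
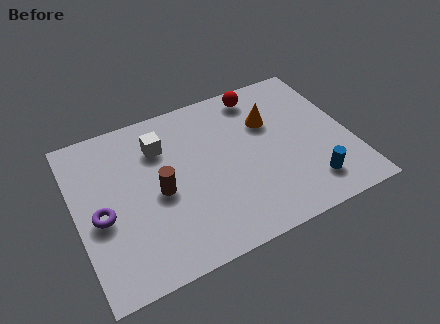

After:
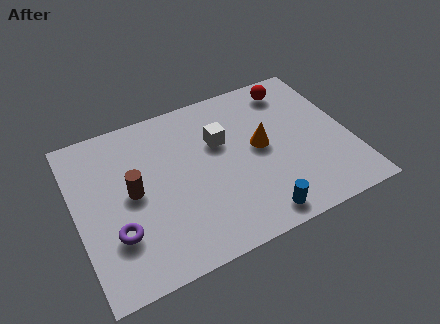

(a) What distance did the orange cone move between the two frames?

1.2

The orange cone moved from about (7.8, 5.1) to (7.3, 4.0), a distance of √(0.5² + 1.1²) ≈ 1.2.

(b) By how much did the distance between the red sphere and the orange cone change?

+1.4

Before: roughly 1.5 units apart; after: 2.9. That's 1.4 units further apart.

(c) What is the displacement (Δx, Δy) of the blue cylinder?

(-2.2, -0.6)

From the two frames, the blue cylinder sits at roughly (8.9, 1.5) before and (6.7, 0.9) after.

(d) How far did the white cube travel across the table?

2.4

The white cube was near (3.5, 5.6) before and (5.8, 4.9) after, so it travelled √(2.3² + 0.7²) ≈ 2.4 units.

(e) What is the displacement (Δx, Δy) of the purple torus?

(0.5, -1.0)

The purple torus was at about (0.9, 3.3) and moved to about (1.4, 2.3).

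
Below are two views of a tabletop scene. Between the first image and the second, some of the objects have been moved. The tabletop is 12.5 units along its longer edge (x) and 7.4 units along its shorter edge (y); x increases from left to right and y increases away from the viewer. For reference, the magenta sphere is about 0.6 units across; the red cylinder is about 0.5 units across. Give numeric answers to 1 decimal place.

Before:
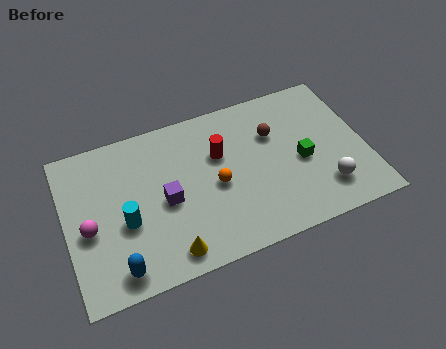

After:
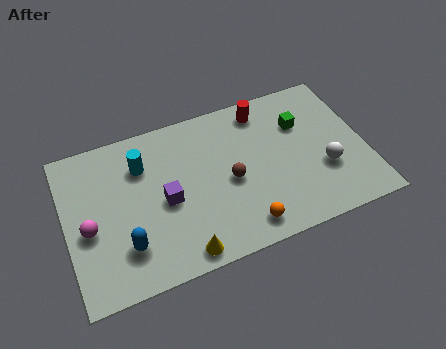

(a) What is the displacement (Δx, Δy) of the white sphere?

(0.1, 0.9)

The white sphere was at about (10.6, 1.7) and moved to about (10.7, 2.6).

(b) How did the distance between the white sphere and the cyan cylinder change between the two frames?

-0.4

They were about 8.3 units apart before and 7.9 after — 0.4 units closer together.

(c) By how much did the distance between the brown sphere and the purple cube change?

-2.3

The distance was about 5.0 in the first image and 2.7 in the second, so they moved 2.3 units closer together.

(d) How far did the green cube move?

1.8

The green cube moved from about (9.8, 3.3) to (10.0, 5.1), a distance of √(0.2² + 1.8²) ≈ 1.8.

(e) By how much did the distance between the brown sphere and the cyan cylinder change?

-2.7

They were about 6.7 units apart before and 4.0 after — 2.7 units closer together.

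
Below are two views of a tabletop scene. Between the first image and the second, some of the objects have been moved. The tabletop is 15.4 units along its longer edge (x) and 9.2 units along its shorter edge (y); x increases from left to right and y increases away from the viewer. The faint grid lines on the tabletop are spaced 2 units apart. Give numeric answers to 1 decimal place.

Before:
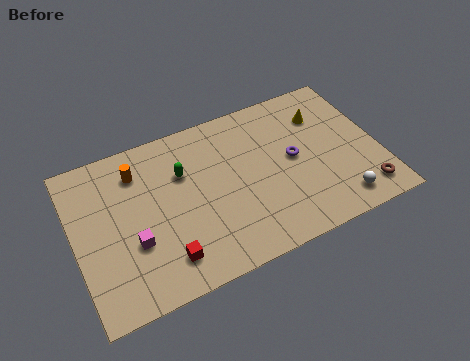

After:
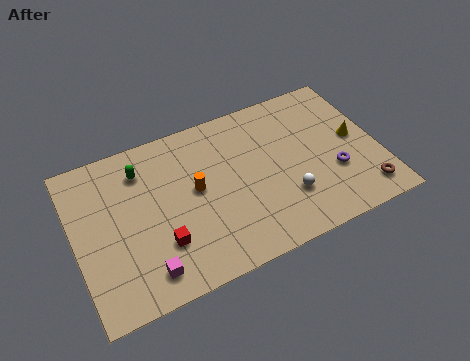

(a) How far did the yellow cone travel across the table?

2.4

The yellow cone was near (12.9, 6.8) before and (14.3, 4.8) after, so it travelled √(1.4² + 2.0²) ≈ 2.4 units.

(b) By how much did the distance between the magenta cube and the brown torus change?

-0.5

They were about 11.6 units apart before and 11.1 after — 0.5 units closer together.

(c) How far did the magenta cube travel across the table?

1.8

The magenta cube moved from about (2.8, 3.3) to (3.2, 1.5), a distance of √(0.4² + 1.8²) ≈ 1.8.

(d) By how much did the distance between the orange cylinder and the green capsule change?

+0.9

Before: roughly 2.4 units apart; after: 3.3. That's 0.9 units further apart.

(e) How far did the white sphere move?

2.8

The white sphere moved from about (13.0, 1.4) to (10.5, 2.7), a distance of √(2.5² + 1.3²) ≈ 2.8.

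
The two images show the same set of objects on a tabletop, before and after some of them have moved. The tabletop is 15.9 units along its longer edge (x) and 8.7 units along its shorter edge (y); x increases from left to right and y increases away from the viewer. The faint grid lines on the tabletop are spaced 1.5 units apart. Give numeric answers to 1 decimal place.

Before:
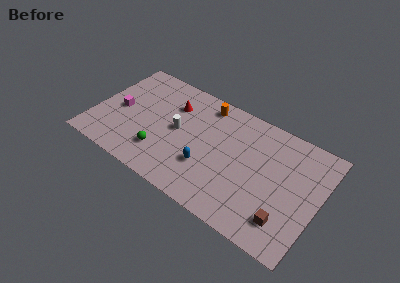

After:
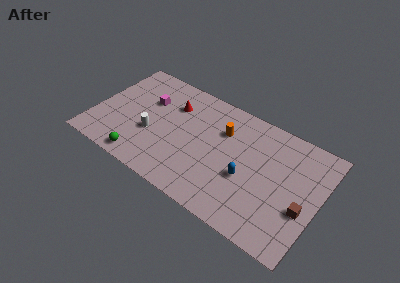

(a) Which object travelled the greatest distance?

the blue capsule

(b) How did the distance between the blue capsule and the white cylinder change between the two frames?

+3.9

The distance was about 2.9 in the first image and 6.8 in the second, so they moved 3.9 units further apart.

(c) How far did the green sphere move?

1.7

From (5.1, 2.2) to (3.9, 1.0), the green sphere covered √(1.2² + 1.2²) ≈ 1.7 units.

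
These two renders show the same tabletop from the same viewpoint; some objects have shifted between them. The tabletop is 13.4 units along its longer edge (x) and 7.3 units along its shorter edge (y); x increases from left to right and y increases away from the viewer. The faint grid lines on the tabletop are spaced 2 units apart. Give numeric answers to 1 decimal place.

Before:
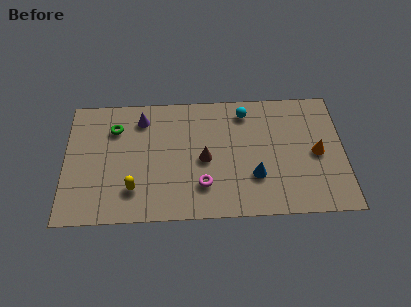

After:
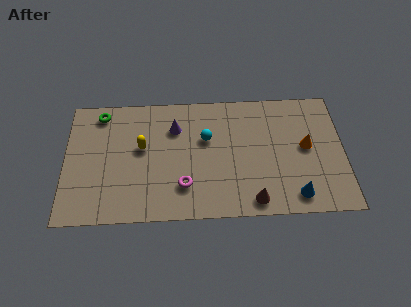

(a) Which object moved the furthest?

the brown cone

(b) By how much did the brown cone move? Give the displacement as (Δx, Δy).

(2.3, -2.5)

From the two frames, the brown cone sits at roughly (6.7, 3.4) before and (9.0, 0.9) after.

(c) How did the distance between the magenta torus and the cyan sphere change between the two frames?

-1.8

The distance was about 4.7 in the first image and 2.9 in the second, so they moved 1.8 units closer together.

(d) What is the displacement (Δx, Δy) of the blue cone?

(1.9, -1.2)

The blue cone started near (9.1, 2.3) and ended near (11.0, 1.1).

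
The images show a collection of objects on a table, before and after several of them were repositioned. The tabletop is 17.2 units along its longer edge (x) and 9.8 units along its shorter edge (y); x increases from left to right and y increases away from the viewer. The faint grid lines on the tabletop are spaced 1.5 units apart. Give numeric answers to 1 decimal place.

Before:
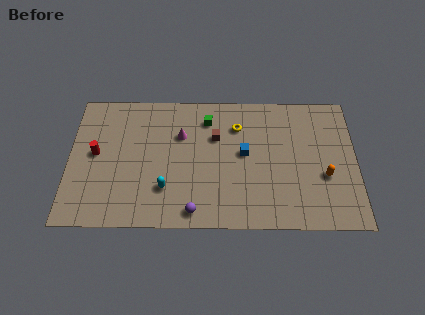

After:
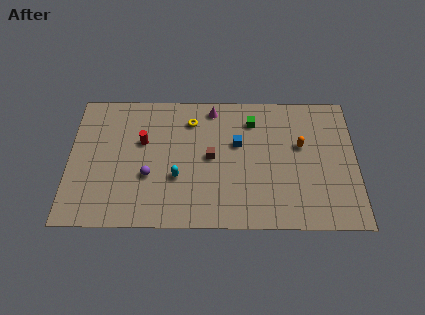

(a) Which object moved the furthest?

the purple sphere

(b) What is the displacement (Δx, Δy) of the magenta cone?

(1.9, 2.0)

From the two frames, the magenta cone sits at roughly (6.7, 6.6) before and (8.6, 8.6) after.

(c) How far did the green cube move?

2.7

The green cube moved from about (8.3, 7.8) to (11.0, 7.7), a distance of √(2.7² + 0.1²) ≈ 2.7.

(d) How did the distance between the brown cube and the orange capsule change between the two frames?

-1.6

Before: roughly 7.1 units apart; after: 5.5. That's 1.6 units closer together.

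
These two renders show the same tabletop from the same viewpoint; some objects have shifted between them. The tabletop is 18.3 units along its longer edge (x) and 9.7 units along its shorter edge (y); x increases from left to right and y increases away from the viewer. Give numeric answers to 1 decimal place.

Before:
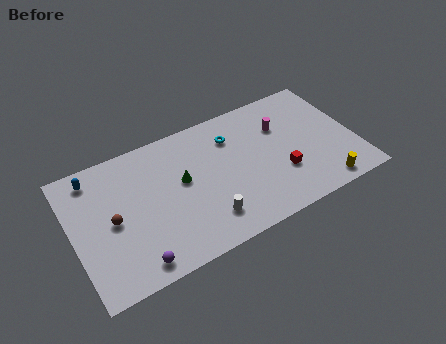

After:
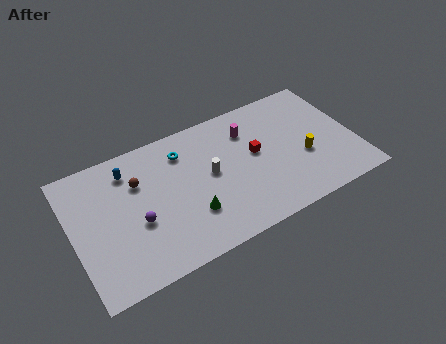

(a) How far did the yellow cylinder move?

2.8

The yellow cylinder moved from about (15.7, 1.1) to (14.9, 3.8), a distance of √(0.8² + 2.7²) ≈ 2.8.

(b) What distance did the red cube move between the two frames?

2.6

The red cube was near (13.3, 3.2) before and (11.9, 5.4) after, so it travelled √(1.4² + 2.2²) ≈ 2.6 units.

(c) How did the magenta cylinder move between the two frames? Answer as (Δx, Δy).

(-2.1, 0.6)

The magenta cylinder started near (13.8, 6.7) and ended near (11.7, 7.3).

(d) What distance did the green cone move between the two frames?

2.6

The green cone moved from about (7.1, 5.5) to (7.3, 2.9), a distance of √(0.2² + 2.6²) ≈ 2.6.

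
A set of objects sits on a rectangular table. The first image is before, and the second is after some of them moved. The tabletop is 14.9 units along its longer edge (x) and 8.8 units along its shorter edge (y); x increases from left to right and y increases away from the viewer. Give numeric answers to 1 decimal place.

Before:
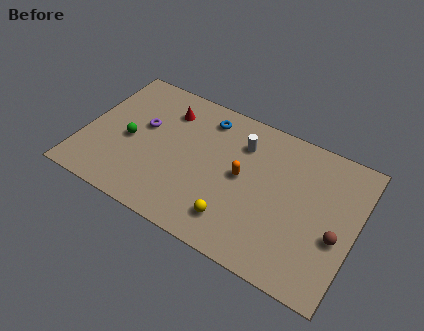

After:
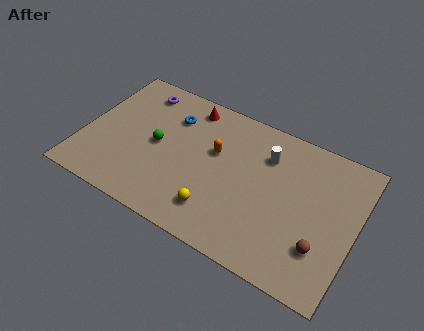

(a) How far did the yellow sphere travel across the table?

1.0

The yellow sphere was near (8.7, 1.8) before and (7.7, 1.9) after, so it travelled √(1.0² + 0.1²) ≈ 1.0 units.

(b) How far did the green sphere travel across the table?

1.6

From (2.5, 4.0) to (4.0, 4.4), the green sphere covered √(1.5² + 0.4²) ≈ 1.6 units.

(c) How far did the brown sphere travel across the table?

1.2

From (14.0, 3.5) to (13.3, 2.5), the brown sphere covered √(0.7² + 1.0²) ≈ 1.2 units.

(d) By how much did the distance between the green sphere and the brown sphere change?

-2.0

Before: roughly 11.5 units apart; after: 9.5. That's 2.0 units closer together.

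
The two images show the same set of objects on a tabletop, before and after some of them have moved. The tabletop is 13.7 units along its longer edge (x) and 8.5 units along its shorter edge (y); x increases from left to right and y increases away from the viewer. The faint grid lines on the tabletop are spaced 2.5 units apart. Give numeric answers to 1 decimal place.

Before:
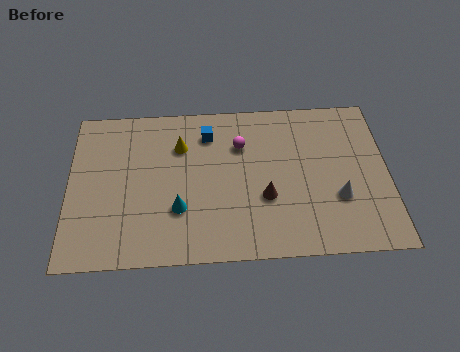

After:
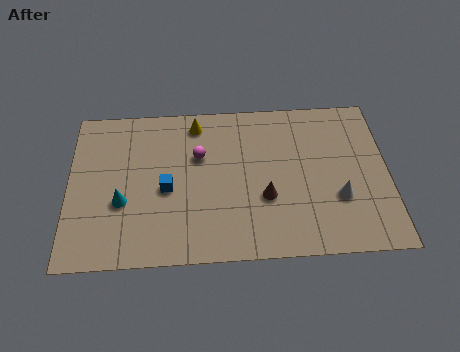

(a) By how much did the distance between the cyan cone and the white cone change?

+2.4

They were about 6.8 units apart before and 9.2 after — 2.4 units further apart.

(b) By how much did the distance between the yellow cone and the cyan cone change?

+1.8

They were about 3.4 units apart before and 5.2 after — 1.8 units further apart.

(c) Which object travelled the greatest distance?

the blue cube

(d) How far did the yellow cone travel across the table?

1.4

The yellow cone moved from about (4.8, 6.1) to (5.5, 7.3), a distance of √(0.7² + 1.2²) ≈ 1.4.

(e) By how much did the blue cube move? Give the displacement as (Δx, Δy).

(-1.8, -2.9)

From the two frames, the blue cube sits at roughly (6.0, 6.7) before and (4.2, 3.8) after.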